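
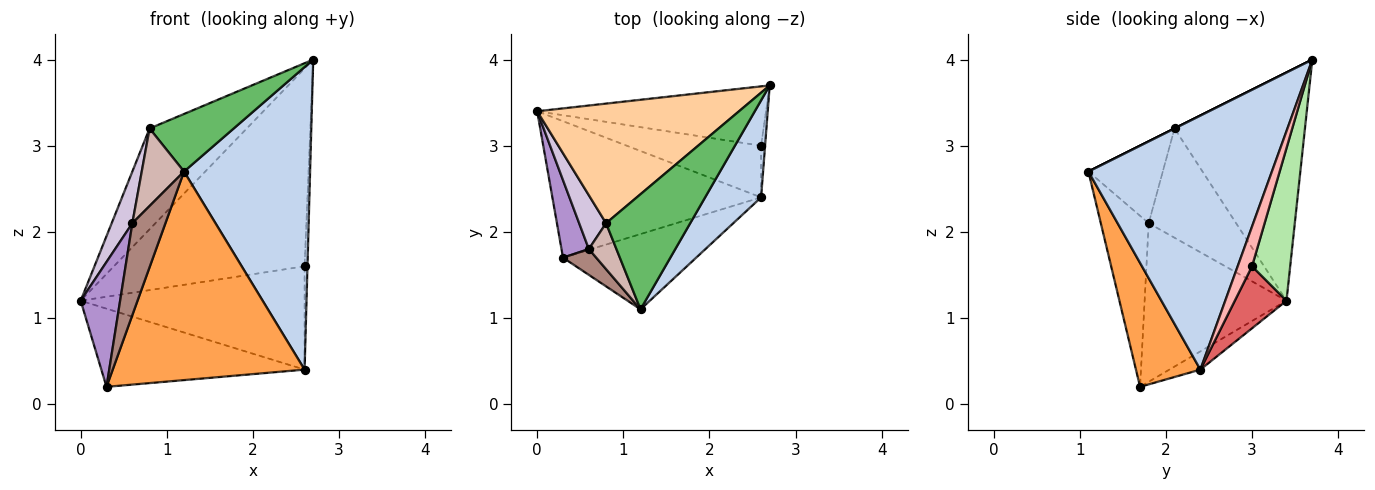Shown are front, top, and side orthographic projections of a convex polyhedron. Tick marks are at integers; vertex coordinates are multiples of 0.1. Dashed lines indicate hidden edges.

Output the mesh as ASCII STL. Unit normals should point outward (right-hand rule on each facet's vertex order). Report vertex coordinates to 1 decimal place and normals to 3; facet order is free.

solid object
 facet normal -0.076 0.496 -0.865
  outer loop
   vertex 2.6 2.4 0.4
   vertex 0.3 1.7 0.2
   vertex 0.0 3.4 1.2
  endloop
 endfacet
 facet normal 0.811 -0.557 0.179
  outer loop
   vertex 2.6 2.4 0.4
   vertex 2.7 3.7 4.0
   vertex 1.2 1.1 2.7
  endloop
 endfacet
 facet normal 0.301 -0.897 -0.324
  outer loop
   vertex 2.6 2.4 0.4
   vertex 1.2 1.1 2.7
   vertex 0.3 1.7 0.2
  endloop
 endfacet
 facet normal -0.654 0.487 0.578
  outer loop
   vertex 0.8 2.1 3.2
   vertex 2.7 3.7 4.0
   vertex 0.0 3.4 1.2
  endloop
 endfacet
 facet normal 0.000 -0.447 0.894
  outer loop
   vertex 0.8 2.1 3.2
   vertex 1.2 1.1 2.7
   vertex 2.7 3.7 4.0
  endloop
 endfacet
 facet normal 0.188 0.941 -0.282
  outer loop
   vertex 2.6 3.0 1.6
   vertex 0.0 3.4 1.2
   vertex 2.7 3.7 4.0
  endloop
 endfacet
 facet normal 0.202 0.876 -0.438
  outer loop
   vertex 2.6 3.0 1.6
   vertex 2.6 2.4 0.4
   vertex 0.0 3.4 1.2
  endloop
 endfacet
 facet normal 0.976 0.195 -0.098
  outer loop
   vertex 2.6 3.0 1.6
   vertex 2.7 3.7 4.0
   vertex 2.6 2.4 0.4
  endloop
 endfacet
 facet normal -0.950 -0.264 0.164
  outer loop
   vertex 0.6 1.8 2.1
   vertex 0.0 3.4 1.2
   vertex 0.3 1.7 0.2
  endloop
 endfacet
 facet normal -0.946 -0.224 0.233
  outer loop
   vertex 0.6 1.8 2.1
   vertex 0.8 2.1 3.2
   vertex 0.0 3.4 1.2
  endloop
 endfacet
 facet normal -0.813 -0.561 0.158
  outer loop
   vertex 0.6 1.8 2.1
   vertex 0.3 1.7 0.2
   vertex 1.2 1.1 2.7
  endloop
 endfacet
 facet normal -0.834 -0.474 0.281
  outer loop
   vertex 0.6 1.8 2.1
   vertex 1.2 1.1 2.7
   vertex 0.8 2.1 3.2
  endloop
 endfacet
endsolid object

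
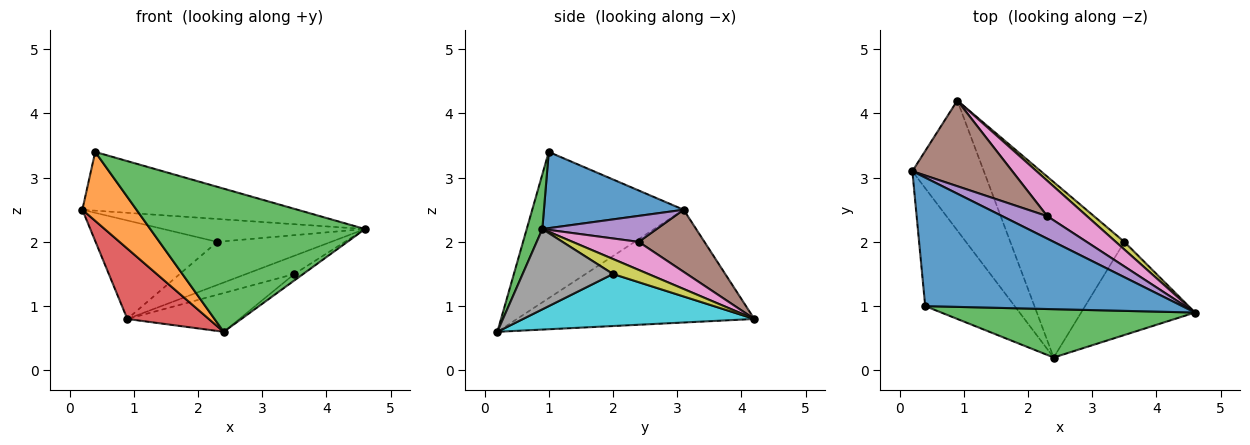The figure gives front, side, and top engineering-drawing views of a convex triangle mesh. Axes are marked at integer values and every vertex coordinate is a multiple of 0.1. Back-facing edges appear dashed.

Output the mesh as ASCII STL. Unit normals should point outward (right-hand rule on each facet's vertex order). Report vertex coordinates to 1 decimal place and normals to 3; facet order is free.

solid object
 facet normal 0.260 0.401 0.878
  outer loop
   vertex 0.4 1.0 3.4
   vertex 4.6 0.9 2.2
   vertex 0.2 3.1 2.5
  endloop
 endfacet
 facet normal -0.816 -0.292 -0.499
  outer loop
   vertex 2.4 0.2 0.6
   vertex 0.4 1.0 3.4
   vertex 0.2 3.1 2.5
  endloop
 endfacet
 facet normal 0.069 -0.945 0.319
  outer loop
   vertex 2.4 0.2 0.6
   vertex 4.6 0.9 2.2
   vertex 0.4 1.0 3.4
  endloop
 endfacet
 facet normal -0.811 -0.278 -0.514
  outer loop
   vertex 0.9 4.2 0.8
   vertex 2.4 0.2 0.6
   vertex 0.2 3.1 2.5
  endloop
 endfacet
 facet normal 0.375 0.662 0.649
  outer loop
   vertex 2.3 2.4 2.0
   vertex 0.2 3.1 2.5
   vertex 4.6 0.9 2.2
  endloop
 endfacet
 facet normal 0.378 0.699 0.608
  outer loop
   vertex 2.3 2.4 2.0
   vertex 0.9 4.2 0.8
   vertex 0.2 3.1 2.5
  endloop
 endfacet
 facet normal 0.409 0.705 0.580
  outer loop
   vertex 2.3 2.4 2.0
   vertex 4.6 0.9 2.2
   vertex 0.9 4.2 0.8
  endloop
 endfacet
 facet normal 0.575 0.056 -0.816
  outer loop
   vertex 3.5 2.0 1.5
   vertex 4.6 0.9 2.2
   vertex 2.4 0.2 0.6
  endloop
 endfacet
 facet normal 0.560 0.764 0.320
  outer loop
   vertex 3.5 2.0 1.5
   vertex 0.9 4.2 0.8
   vertex 4.6 0.9 2.2
  endloop
 endfacet
 facet normal 0.407 0.197 -0.892
  outer loop
   vertex 3.5 2.0 1.5
   vertex 2.4 0.2 0.6
   vertex 0.9 4.2 0.8
  endloop
 endfacet
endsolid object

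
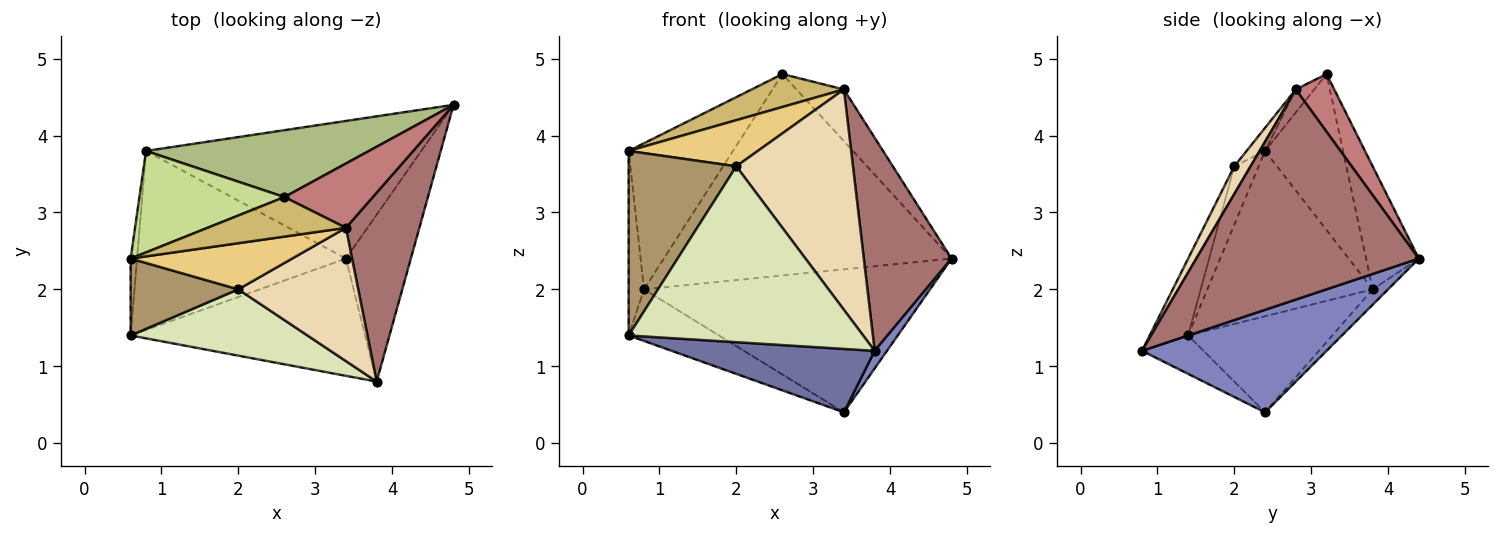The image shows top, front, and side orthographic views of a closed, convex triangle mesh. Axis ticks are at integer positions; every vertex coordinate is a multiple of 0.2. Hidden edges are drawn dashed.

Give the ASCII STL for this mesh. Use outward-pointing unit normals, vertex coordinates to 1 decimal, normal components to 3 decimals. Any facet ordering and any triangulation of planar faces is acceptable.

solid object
 facet normal -0.143 -0.471 -0.871
  outer loop
   vertex 3.4 2.4 0.4
   vertex 3.8 0.8 1.2
   vertex 0.6 1.4 1.4
  endloop
 endfacet
 facet normal 0.843 -0.056 -0.534
  outer loop
   vertex 3.4 2.4 0.4
   vertex 4.8 4.4 2.4
   vertex 3.8 0.8 1.2
  endloop
 endfacet
 facet normal -0.404 0.253 -0.879
  outer loop
   vertex 0.8 3.8 2.0
   vertex 3.4 2.4 0.4
   vertex 0.6 1.4 1.4
  endloop
 endfacet
 facet normal -0.039 0.720 -0.693
  outer loop
   vertex 0.8 3.8 2.0
   vertex 4.8 4.4 2.4
   vertex 3.4 2.4 0.4
  endloop
 endfacet
 facet normal -0.995 0.093 -0.039
  outer loop
   vertex 0.8 3.8 2.0
   vertex 0.6 1.4 1.4
   vertex 0.6 2.4 3.8
  endloop
 endfacet
 facet normal -0.171 0.935 0.310
  outer loop
   vertex 0.8 3.8 2.0
   vertex 2.6 3.2 4.8
   vertex 4.8 4.4 2.4
  endloop
 endfacet
 facet normal -0.523 0.700 0.486
  outer loop
   vertex 0.8 3.8 2.0
   vertex 0.6 2.4 3.8
   vertex 2.6 3.2 4.8
  endloop
 endfacet
 facet normal -0.152 -0.925 0.349
  outer loop
   vertex 2.0 2.0 3.6
   vertex 0.6 1.4 1.4
   vertex 3.8 0.8 1.2
  endloop
 endfacet
 facet normal -0.204 -0.904 0.376
  outer loop
   vertex 2.0 2.0 3.6
   vertex 0.6 2.4 3.8
   vertex 0.6 1.4 1.4
  endloop
 endfacet
 facet normal -0.127 -0.635 0.762
  outer loop
   vertex 3.4 2.8 4.6
   vertex 2.6 3.2 4.8
   vertex 0.6 2.4 3.8
  endloop
 endfacet
 facet normal -0.101 -0.704 0.704
  outer loop
   vertex 3.4 2.8 4.6
   vertex 0.6 2.4 3.8
   vertex 2.0 2.0 3.6
  endloop
 endfacet
 facet normal 0.119 -0.850 0.514
  outer loop
   vertex 3.4 2.8 4.6
   vertex 2.0 2.0 3.6
   vertex 3.8 0.8 1.2
  endloop
 endfacet
 facet normal 0.885 -0.349 0.309
  outer loop
   vertex 3.4 2.8 4.6
   vertex 3.8 0.8 1.2
   vertex 4.8 4.4 2.4
  endloop
 endfacet
 facet normal 0.453 0.559 0.695
  outer loop
   vertex 3.4 2.8 4.6
   vertex 4.8 4.4 2.4
   vertex 2.6 3.2 4.8
  endloop
 endfacet
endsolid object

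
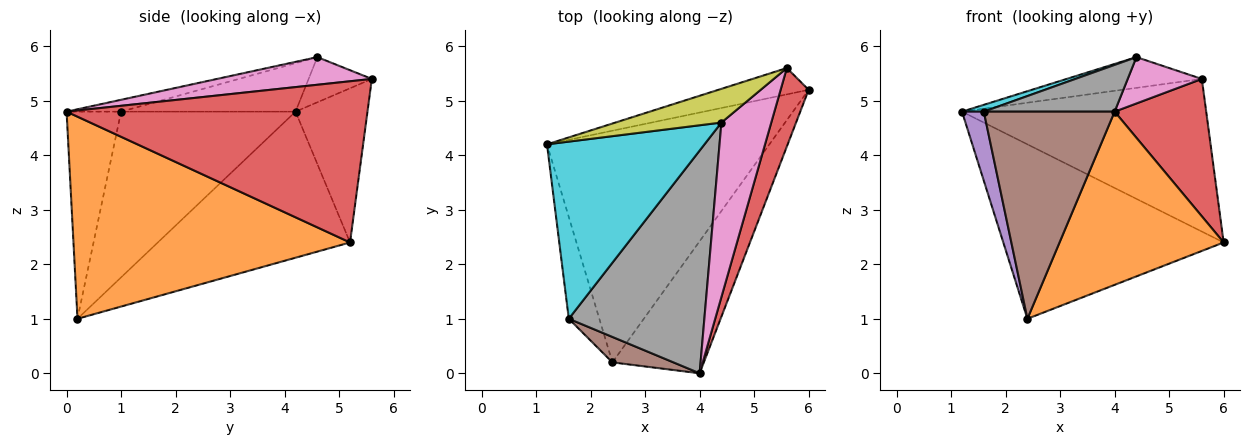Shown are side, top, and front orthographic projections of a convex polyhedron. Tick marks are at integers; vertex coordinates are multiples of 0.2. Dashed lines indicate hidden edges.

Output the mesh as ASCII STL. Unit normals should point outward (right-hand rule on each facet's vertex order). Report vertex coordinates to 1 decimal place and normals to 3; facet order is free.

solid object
 facet normal -0.465 0.533 -0.707
  outer loop
   vertex 2.4 0.2 1.0
   vertex 1.2 4.2 4.8
   vertex 6.0 5.2 2.4
  endloop
 endfacet
 facet normal 0.802 -0.476 -0.363
  outer loop
   vertex 2.4 0.2 1.0
   vertex 6.0 5.2 2.4
   vertex 4.0 0.0 4.8
  endloop
 endfacet
 facet normal -0.279 0.946 -0.163
  outer loop
   vertex 5.6 5.6 5.4
   vertex 6.0 5.2 2.4
   vertex 1.2 4.2 4.8
  endloop
 endfacet
 facet normal 0.944 -0.287 0.164
  outer loop
   vertex 5.6 5.6 5.4
   vertex 4.0 0.0 4.8
   vertex 6.0 5.2 2.4
  endloop
 endfacet
 facet normal -0.976 -0.122 -0.180
  outer loop
   vertex 1.6 1.0 4.8
   vertex 1.2 4.2 4.8
   vertex 2.4 0.2 1.0
  endloop
 endfacet
 facet normal -0.382 -0.917 0.113
  outer loop
   vertex 1.6 1.0 4.8
   vertex 2.4 0.2 1.0
   vertex 4.0 0.0 4.8
  endloop
 endfacet
 facet normal 0.472 -0.226 0.852
  outer loop
   vertex 4.4 4.6 5.8
   vertex 4.0 0.0 4.8
   vertex 5.6 5.6 5.4
  endloop
 endfacet
 facet normal -0.085 -0.205 0.975
  outer loop
   vertex 4.4 4.6 5.8
   vertex 1.6 1.0 4.8
   vertex 4.0 0.0 4.8
  endloop
 endfacet
 facet normal -0.301 0.643 0.705
  outer loop
   vertex 4.4 4.6 5.8
   vertex 5.6 5.6 5.4
   vertex 1.2 4.2 4.8
  endloop
 endfacet
 facet normal -0.294 -0.037 0.955
  outer loop
   vertex 4.4 4.6 5.8
   vertex 1.2 4.2 4.8
   vertex 1.6 1.0 4.8
  endloop
 endfacet
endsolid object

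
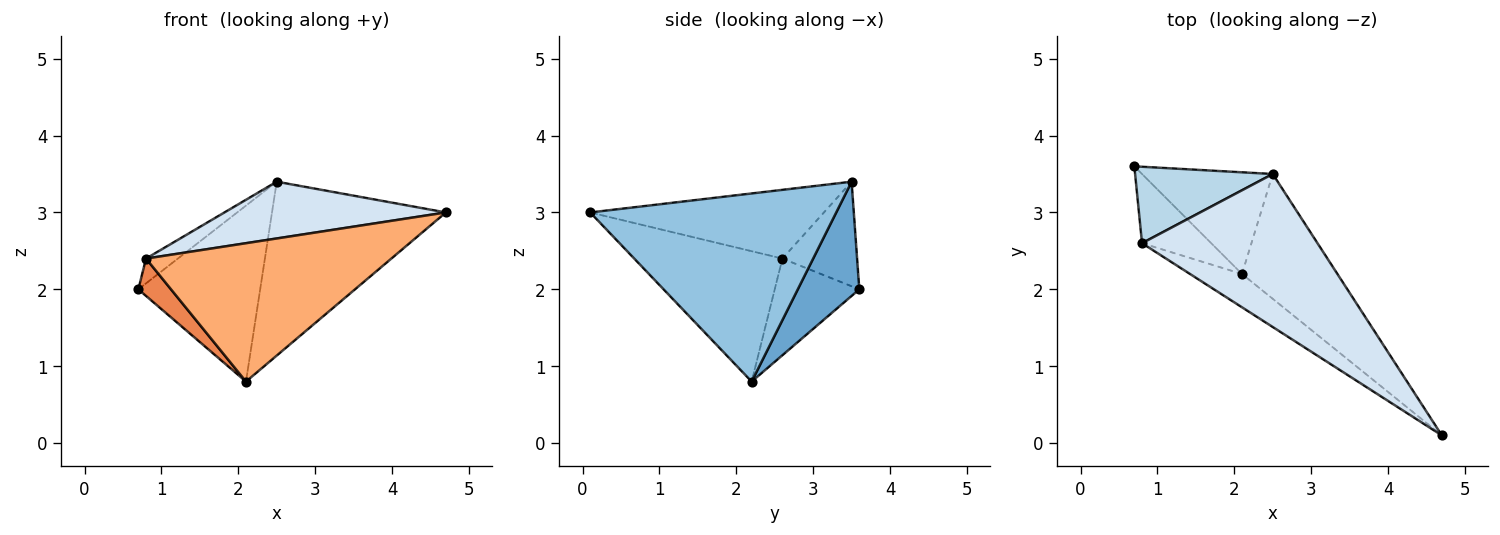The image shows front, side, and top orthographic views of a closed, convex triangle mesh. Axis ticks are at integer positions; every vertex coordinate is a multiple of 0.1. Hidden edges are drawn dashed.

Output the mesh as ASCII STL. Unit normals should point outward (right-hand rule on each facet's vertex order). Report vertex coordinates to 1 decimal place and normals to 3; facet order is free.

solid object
 facet normal 0.401 0.793 -0.458
  outer loop
   vertex 2.1 2.2 0.8
   vertex 0.7 3.6 2.0
   vertex 2.5 3.5 3.4
  endloop
 endfacet
 facet normal 0.754 0.533 -0.383
  outer loop
   vertex 2.1 2.2 0.8
   vertex 2.5 3.5 3.4
   vertex 4.7 0.1 3.0
  endloop
 endfacet
 facet normal -0.586 0.250 0.771
  outer loop
   vertex 0.8 2.6 2.4
   vertex 2.5 3.5 3.4
   vertex 0.7 3.6 2.0
  endloop
 endfacet
 facet normal -0.345 -0.327 0.880
  outer loop
   vertex 0.8 2.6 2.4
   vertex 4.7 0.1 3.0
   vertex 2.5 3.5 3.4
  endloop
 endfacet
 facet normal -0.776 -0.300 -0.555
  outer loop
   vertex 0.8 2.6 2.4
   vertex 0.7 3.6 2.0
   vertex 2.1 2.2 0.8
  endloop
 endfacet
 facet normal -0.506 -0.838 -0.202
  outer loop
   vertex 0.8 2.6 2.4
   vertex 2.1 2.2 0.8
   vertex 4.7 0.1 3.0
  endloop
 endfacet
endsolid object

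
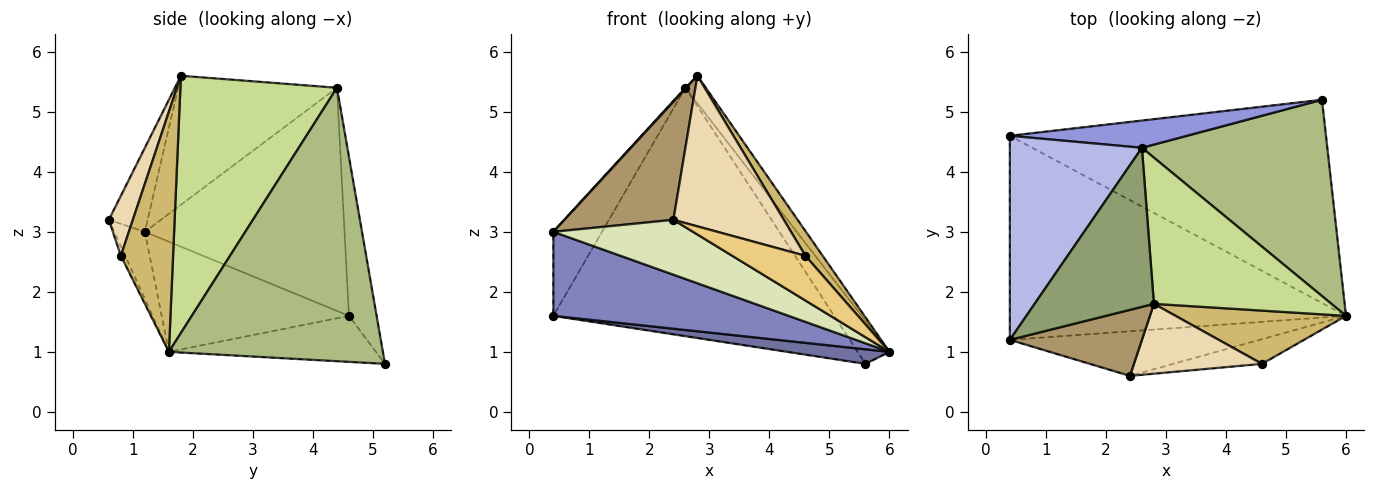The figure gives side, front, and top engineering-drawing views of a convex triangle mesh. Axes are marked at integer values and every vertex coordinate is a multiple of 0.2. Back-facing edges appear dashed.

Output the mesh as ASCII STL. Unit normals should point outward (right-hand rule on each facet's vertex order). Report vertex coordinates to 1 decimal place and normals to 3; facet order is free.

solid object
 facet normal -0.144 -0.071 -0.987
  outer loop
   vertex 5.6 5.2 0.8
   vertex 6.0 1.6 1.0
   vertex 0.4 4.6 1.6
  endloop
 endfacet
 facet normal -0.290 -0.364 -0.885
  outer loop
   vertex 0.4 1.2 3.0
   vertex 0.4 4.6 1.6
   vertex 6.0 1.6 1.0
  endloop
 endfacet
 facet normal -0.097 0.989 0.108
  outer loop
   vertex 2.6 4.4 5.4
   vertex 5.6 5.2 0.8
   vertex 0.4 4.6 1.6
  endloop
 endfacet
 facet normal -0.842 0.205 0.498
  outer loop
   vertex 2.6 4.4 5.4
   vertex 0.4 4.6 1.6
   vertex 0.4 1.2 3.0
  endloop
 endfacet
 facet normal -0.734 -0.004 0.679
  outer loop
   vertex 2.6 4.4 5.4
   vertex 0.4 1.2 3.0
   vertex 2.8 1.8 5.6
  endloop
 endfacet
 facet normal 0.821 0.122 0.557
  outer loop
   vertex 2.6 4.4 5.4
   vertex 6.0 1.6 1.0
   vertex 5.6 5.2 0.8
  endloop
 endfacet
 facet normal 0.818 0.106 0.565
  outer loop
   vertex 2.6 4.4 5.4
   vertex 2.8 1.8 5.6
   vertex 6.0 1.6 1.0
  endloop
 endfacet
 facet normal -0.167 -0.765 -0.622
  outer loop
   vertex 2.4 0.6 3.2
   vertex 0.4 1.2 3.0
   vertex 6.0 1.6 1.0
  endloop
 endfacet
 facet normal -0.297 -0.833 0.466
  outer loop
   vertex 2.4 0.6 3.2
   vertex 2.8 1.8 5.6
   vertex 0.4 1.2 3.0
  endloop
 endfacet
 facet normal 0.787 -0.260 0.559
  outer loop
   vertex 4.6 0.8 2.6
   vertex 6.0 1.6 1.0
   vertex 2.8 1.8 5.6
  endloop
 endfacet
 facet normal -0.052 -0.874 -0.483
  outer loop
   vertex 4.6 0.8 2.6
   vertex 2.4 0.6 3.2
   vertex 6.0 1.6 1.0
  endloop
 endfacet
 facet normal 0.193 -0.890 0.413
  outer loop
   vertex 4.6 0.8 2.6
   vertex 2.8 1.8 5.6
   vertex 2.4 0.6 3.2
  endloop
 endfacet
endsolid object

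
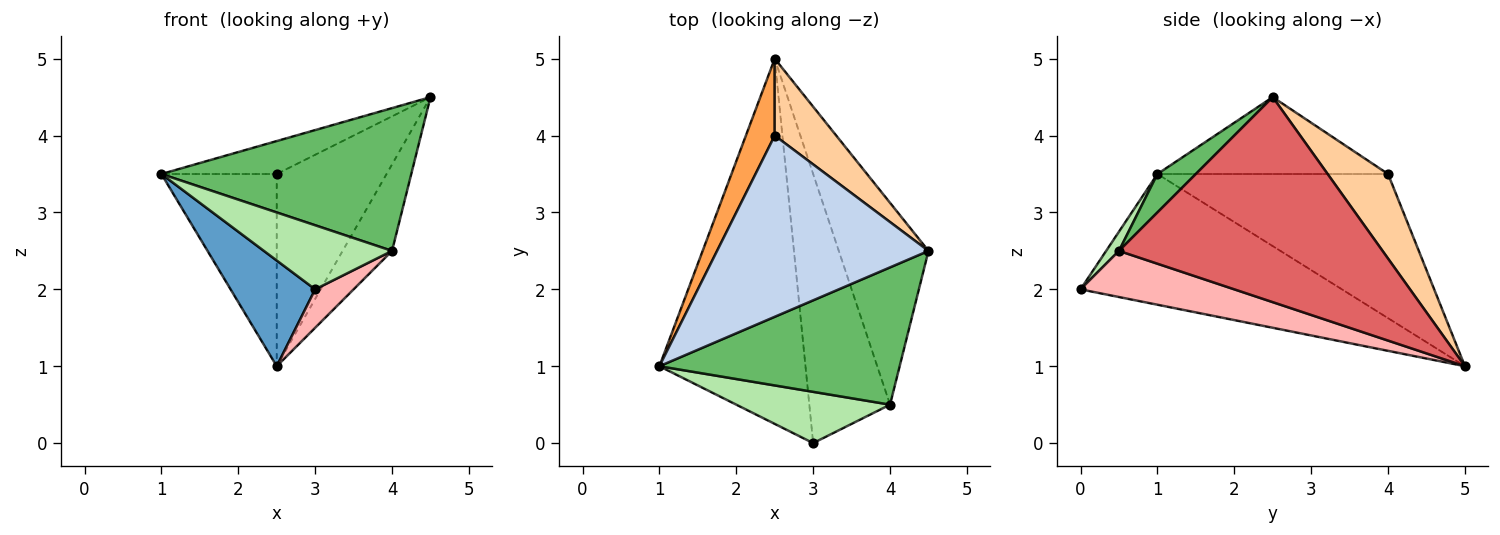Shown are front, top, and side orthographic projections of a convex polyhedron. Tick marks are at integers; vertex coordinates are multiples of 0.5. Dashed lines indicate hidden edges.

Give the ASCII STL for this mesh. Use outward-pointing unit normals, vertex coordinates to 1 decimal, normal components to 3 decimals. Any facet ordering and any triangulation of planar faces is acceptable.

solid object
 facet normal -0.652 -0.211 -0.728
  outer loop
   vertex 3.0 0.0 2.0
   vertex 1.0 1.0 3.5
   vertex 2.5 5.0 1.0
  endloop
 endfacet
 facet normal -0.337 0.168 0.926
  outer loop
   vertex 2.5 4.0 3.5
   vertex 1.0 1.0 3.5
   vertex 4.5 2.5 4.5
  endloop
 endfacet
 facet normal -0.880 0.440 0.176
  outer loop
   vertex 2.5 4.0 3.5
   vertex 2.5 5.0 1.0
   vertex 1.0 1.0 3.5
  endloop
 endfacet
 facet normal 0.455 0.827 0.331
  outer loop
   vertex 2.5 4.0 3.5
   vertex 4.5 2.5 4.5
   vertex 2.5 5.0 1.0
  endloop
 endfacet
 facet normal 0.110 -0.716 0.689
  outer loop
   vertex 4.0 0.5 2.5
   vertex 4.5 2.5 4.5
   vertex 1.0 1.0 3.5
  endloop
 endfacet
 facet normal 0.078 -0.778 0.623
  outer loop
   vertex 4.0 0.5 2.5
   vertex 1.0 1.0 3.5
   vertex 3.0 0.0 2.0
  endloop
 endfacet
 facet normal 0.903 0.169 -0.395
  outer loop
   vertex 4.0 0.5 2.5
   vertex 2.5 5.0 1.0
   vertex 4.5 2.5 4.5
  endloop
 endfacet
 facet normal 0.492 -0.123 -0.862
  outer loop
   vertex 4.0 0.5 2.5
   vertex 3.0 0.0 2.0
   vertex 2.5 5.0 1.0
  endloop
 endfacet
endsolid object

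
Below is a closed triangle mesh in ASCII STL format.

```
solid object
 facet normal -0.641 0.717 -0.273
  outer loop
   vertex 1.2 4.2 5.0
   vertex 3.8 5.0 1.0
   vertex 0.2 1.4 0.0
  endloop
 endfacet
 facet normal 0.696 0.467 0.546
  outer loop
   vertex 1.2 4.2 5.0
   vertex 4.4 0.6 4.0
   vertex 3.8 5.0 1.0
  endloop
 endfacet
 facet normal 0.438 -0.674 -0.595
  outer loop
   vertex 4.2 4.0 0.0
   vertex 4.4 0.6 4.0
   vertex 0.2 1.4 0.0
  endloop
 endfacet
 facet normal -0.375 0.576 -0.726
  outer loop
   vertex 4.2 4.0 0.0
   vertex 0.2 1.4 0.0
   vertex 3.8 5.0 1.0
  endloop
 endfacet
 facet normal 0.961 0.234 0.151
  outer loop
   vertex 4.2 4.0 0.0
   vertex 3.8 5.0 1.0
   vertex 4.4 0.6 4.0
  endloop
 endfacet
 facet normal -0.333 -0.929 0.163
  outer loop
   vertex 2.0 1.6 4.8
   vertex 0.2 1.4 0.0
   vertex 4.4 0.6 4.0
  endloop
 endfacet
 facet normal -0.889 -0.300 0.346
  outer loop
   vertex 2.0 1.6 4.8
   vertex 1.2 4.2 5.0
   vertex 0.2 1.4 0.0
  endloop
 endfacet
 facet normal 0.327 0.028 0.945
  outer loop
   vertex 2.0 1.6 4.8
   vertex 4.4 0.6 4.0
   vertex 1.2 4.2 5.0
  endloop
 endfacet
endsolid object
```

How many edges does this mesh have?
12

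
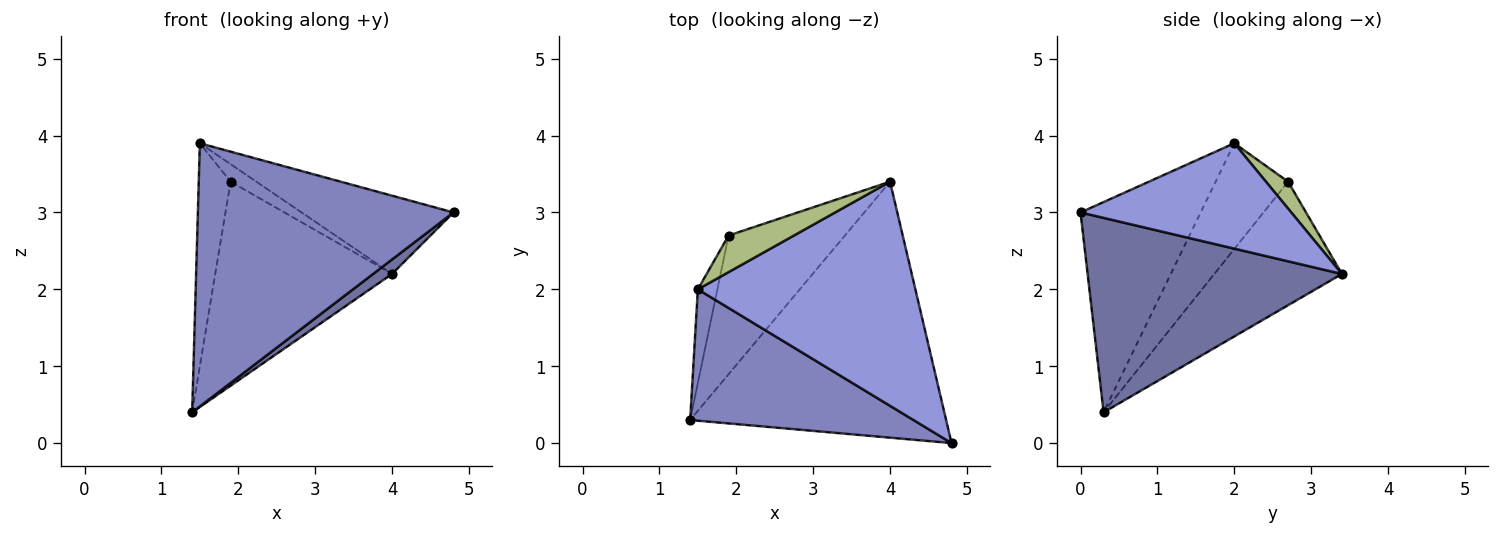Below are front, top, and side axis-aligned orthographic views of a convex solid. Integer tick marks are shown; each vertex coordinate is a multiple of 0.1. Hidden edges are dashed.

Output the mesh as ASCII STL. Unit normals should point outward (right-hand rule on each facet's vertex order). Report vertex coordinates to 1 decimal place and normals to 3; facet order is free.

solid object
 facet normal 0.604 -0.045 -0.795
  outer loop
   vertex 4.0 3.4 2.2
   vertex 4.8 0.0 3.0
   vertex 1.4 0.3 0.4
  endloop
 endfacet
 facet normal -0.388 -0.825 0.412
  outer loop
   vertex 1.5 2.0 3.9
   vertex 1.4 0.3 0.4
   vertex 4.8 0.0 3.0
  endloop
 endfacet
 facet normal 0.416 0.300 0.859
  outer loop
   vertex 1.5 2.0 3.9
   vertex 4.8 0.0 3.0
   vertex 4.0 3.4 2.2
  endloop
 endfacet
 facet normal -0.513 0.710 -0.483
  outer loop
   vertex 1.9 2.7 3.4
   vertex 4.0 3.4 2.2
   vertex 1.4 0.3 0.4
  endloop
 endfacet
 facet normal -0.903 0.397 -0.167
  outer loop
   vertex 1.9 2.7 3.4
   vertex 1.4 0.3 0.4
   vertex 1.5 2.0 3.9
  endloop
 endfacet
 facet normal 0.348 0.405 0.845
  outer loop
   vertex 1.9 2.7 3.4
   vertex 1.5 2.0 3.9
   vertex 4.0 3.4 2.2
  endloop
 endfacet
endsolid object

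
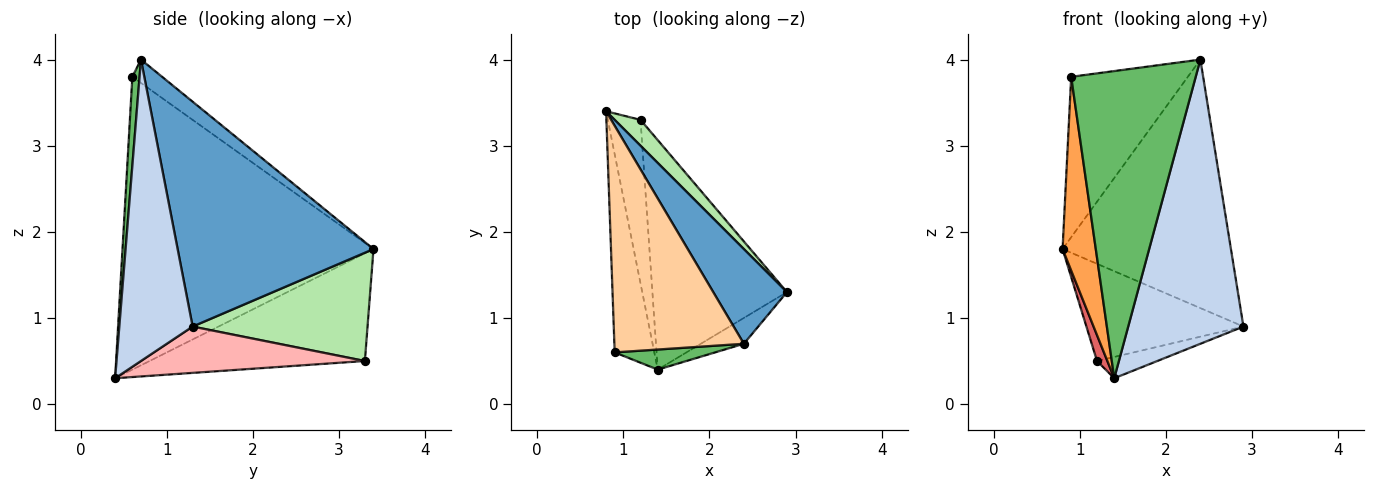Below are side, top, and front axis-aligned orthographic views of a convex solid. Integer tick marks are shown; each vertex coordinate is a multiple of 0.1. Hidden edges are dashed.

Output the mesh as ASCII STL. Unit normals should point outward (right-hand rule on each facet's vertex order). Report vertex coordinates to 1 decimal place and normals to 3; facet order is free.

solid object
 facet normal 0.736 0.633 0.241
  outer loop
   vertex 2.4 0.7 4.0
   vertex 2.9 1.3 0.9
   vertex 0.8 3.4 1.8
  endloop
 endfacet
 facet normal 0.535 -0.841 -0.076
  outer loop
   vertex 2.4 0.7 4.0
   vertex 1.4 0.4 0.3
   vertex 2.9 1.3 0.9
  endloop
 endfacet
 facet normal -0.983 -0.130 -0.133
  outer loop
   vertex 0.9 0.6 3.8
   vertex 0.8 3.4 1.8
   vertex 1.4 0.4 0.3
  endloop
 endfacet
 facet normal -0.146 0.572 0.807
  outer loop
   vertex 0.9 0.6 3.8
   vertex 2.4 0.7 4.0
   vertex 0.8 3.4 1.8
  endloop
 endfacet
 facet normal 0.058 -0.996 0.065
  outer loop
   vertex 0.9 0.6 3.8
   vertex 1.4 0.4 0.3
   vertex 2.4 0.7 4.0
  endloop
 endfacet
 facet normal 0.733 0.658 0.175
  outer loop
   vertex 1.2 3.3 0.5
   vertex 0.8 3.4 1.8
   vertex 2.9 1.3 0.9
  endloop
 endfacet
 facet normal -0.956 -0.046 -0.291
  outer loop
   vertex 1.2 3.3 0.5
   vertex 1.4 0.4 0.3
   vertex 0.8 3.4 1.8
  endloop
 endfacet
 facet normal 0.324 0.087 -0.942
  outer loop
   vertex 1.2 3.3 0.5
   vertex 2.9 1.3 0.9
   vertex 1.4 0.4 0.3
  endloop
 endfacet
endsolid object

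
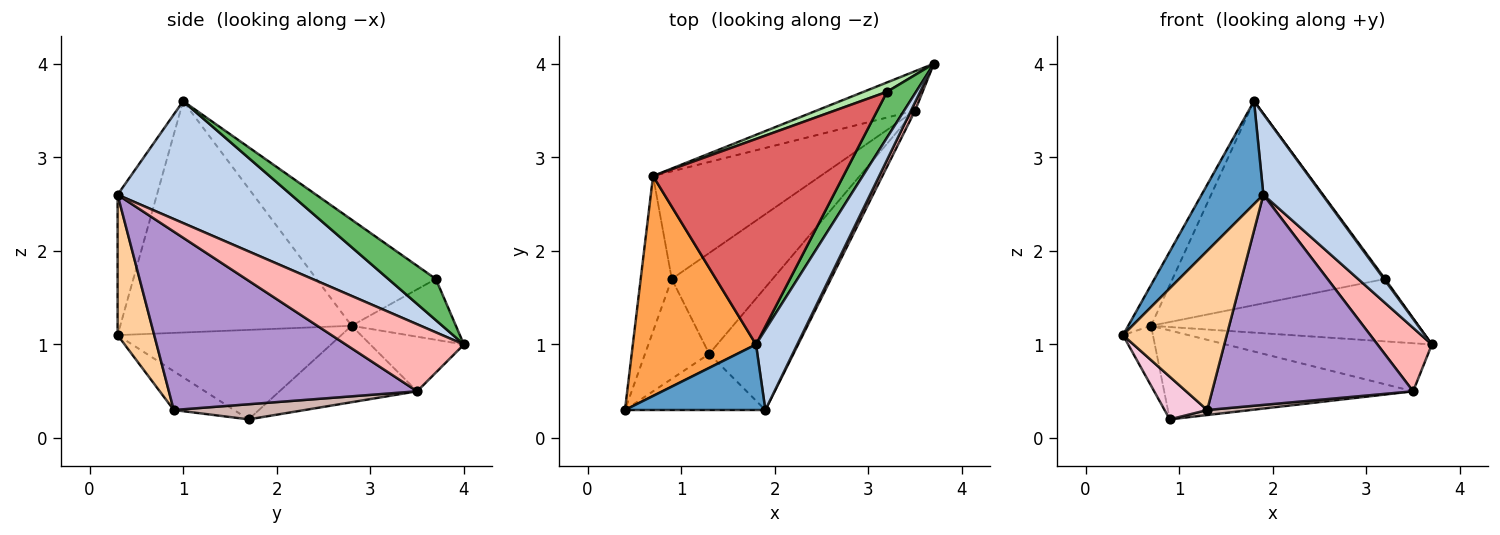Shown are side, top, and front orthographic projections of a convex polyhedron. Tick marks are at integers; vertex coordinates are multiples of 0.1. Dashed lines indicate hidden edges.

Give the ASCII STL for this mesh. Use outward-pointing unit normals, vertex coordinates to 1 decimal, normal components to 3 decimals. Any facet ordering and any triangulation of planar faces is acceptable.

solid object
 facet normal -0.473 -0.743 0.473
  outer loop
   vertex 1.8 1.0 3.6
   vertex 0.4 0.3 1.1
   vertex 1.9 0.3 2.6
  endloop
 endfacet
 facet normal 0.902 -0.307 0.305
  outer loop
   vertex 1.8 1.0 3.6
   vertex 1.9 0.3 2.6
   vertex 3.7 4.0 1.0
  endloop
 endfacet
 facet normal -0.879 0.087 0.468
  outer loop
   vertex 0.7 2.8 1.2
   vertex 0.4 0.3 1.1
   vertex 1.8 1.0 3.6
  endloop
 endfacet
 facet normal 0.316 -0.895 -0.316
  outer loop
   vertex 1.3 0.9 0.3
   vertex 1.9 0.3 2.6
   vertex 0.4 0.3 1.1
  endloop
 endfacet
 facet normal 0.817 -0.019 0.576
  outer loop
   vertex 3.2 3.7 1.7
   vertex 1.8 1.0 3.6
   vertex 3.7 4.0 1.0
  endloop
 endfacet
 facet normal -0.360 0.923 0.138
  outer loop
   vertex 3.2 3.7 1.7
   vertex 3.7 4.0 1.0
   vertex 0.7 2.8 1.2
  endloop
 endfacet
 facet normal -0.368 0.655 0.660
  outer loop
   vertex 3.2 3.7 1.7
   vertex 0.7 2.8 1.2
   vertex 1.8 1.0 3.6
  endloop
 endfacet
 facet normal 0.907 -0.418 0.055
  outer loop
   vertex 3.5 3.5 0.5
   vertex 3.7 4.0 1.0
   vertex 1.9 0.3 2.6
  endloop
 endfacet
 facet normal 0.730 -0.591 -0.344
  outer loop
   vertex 3.5 3.5 0.5
   vertex 1.9 0.3 2.6
   vertex 1.3 0.9 0.3
  endloop
 endfacet
 facet normal -0.332 0.730 -0.597
  outer loop
   vertex 3.5 3.5 0.5
   vertex 0.7 2.8 1.2
   vertex 3.7 4.0 1.0
  endloop
 endfacet
 facet normal -0.332 0.601 -0.727
  outer loop
   vertex 0.9 1.7 0.2
   vertex 0.7 2.8 1.2
   vertex 3.5 3.5 0.5
  endloop
 endfacet
 facet normal 0.148 -0.049 -0.988
  outer loop
   vertex 0.9 1.7 0.2
   vertex 3.5 3.5 0.5
   vertex 1.3 0.9 0.3
  endloop
 endfacet
 facet normal -0.937 0.125 -0.325
  outer loop
   vertex 0.9 1.7 0.2
   vertex 0.4 0.3 1.1
   vertex 0.7 2.8 1.2
  endloop
 endfacet
 facet normal -0.486 -0.343 -0.804
  outer loop
   vertex 0.9 1.7 0.2
   vertex 1.3 0.9 0.3
   vertex 0.4 0.3 1.1
  endloop
 endfacet
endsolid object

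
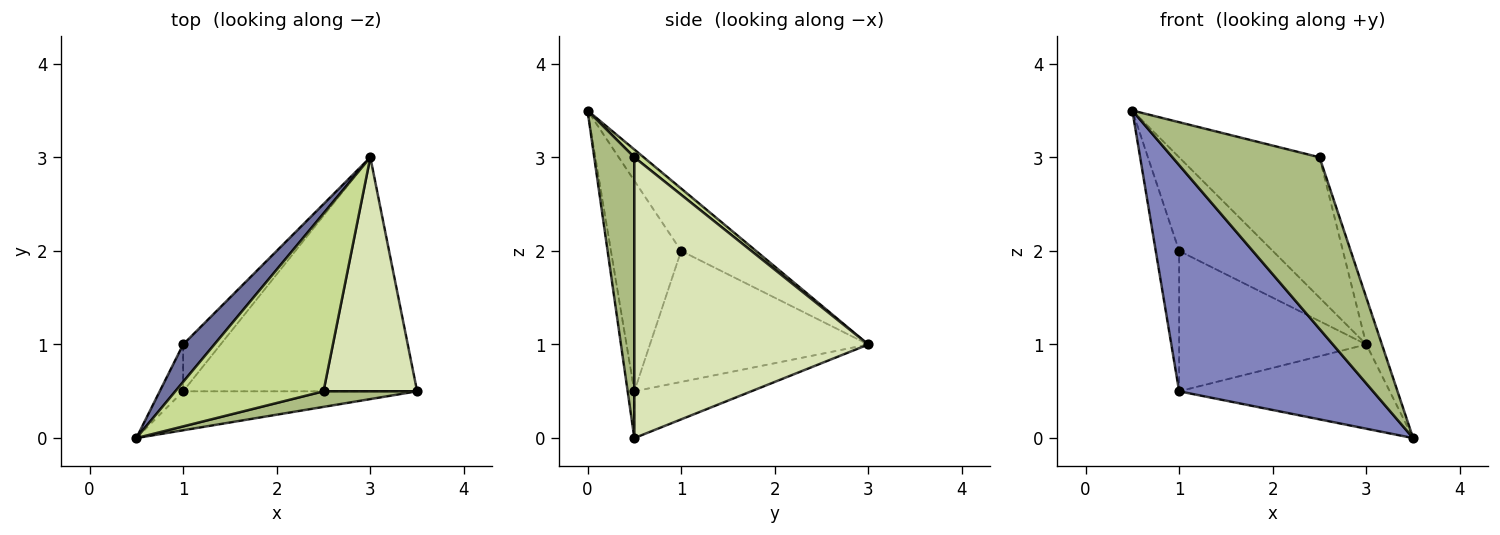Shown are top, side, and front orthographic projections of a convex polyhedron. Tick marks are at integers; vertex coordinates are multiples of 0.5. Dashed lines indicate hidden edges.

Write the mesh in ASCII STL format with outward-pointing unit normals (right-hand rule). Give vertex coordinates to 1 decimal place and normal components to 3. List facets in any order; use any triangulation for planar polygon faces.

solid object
 facet normal -0.596 0.745 0.298
  outer loop
   vertex 1.0 1.0 2.0
   vertex 0.5 0.0 3.5
   vertex 3.0 3.0 1.0
  endloop
 endfacet
 facet normal -0.034 -0.985 -0.170
  outer loop
   vertex 1.0 0.5 0.5
   vertex 3.5 0.5 0.0
   vertex 0.5 0.0 3.5
  endloop
 endfacet
 facet normal -0.943 0.314 -0.105
  outer loop
   vertex 1.0 0.5 0.5
   vertex 0.5 0.0 3.5
   vertex 1.0 1.0 2.0
  endloop
 endfacet
 facet normal -0.185 0.333 -0.925
  outer loop
   vertex 1.0 0.5 0.5
   vertex 3.0 3.0 1.0
   vertex 3.5 0.5 0.0
  endloop
 endfacet
 facet normal -0.742 0.636 -0.212
  outer loop
   vertex 1.0 0.5 0.5
   vertex 1.0 1.0 2.0
   vertex 3.0 3.0 1.0
  endloop
 endfacet
 facet normal 0.262 -0.961 0.087
  outer loop
   vertex 2.5 0.5 3.0
   vertex 0.5 0.0 3.5
   vertex 3.5 0.5 0.0
  endloop
 endfacet
 facet normal 0.041 0.619 0.784
  outer loop
   vertex 2.5 0.5 3.0
   vertex 3.0 3.0 1.0
   vertex 0.5 0.0 3.5
  endloop
 endfacet
 facet normal 0.947 0.063 0.316
  outer loop
   vertex 2.5 0.5 3.0
   vertex 3.5 0.5 0.0
   vertex 3.0 3.0 1.0
  endloop
 endfacet
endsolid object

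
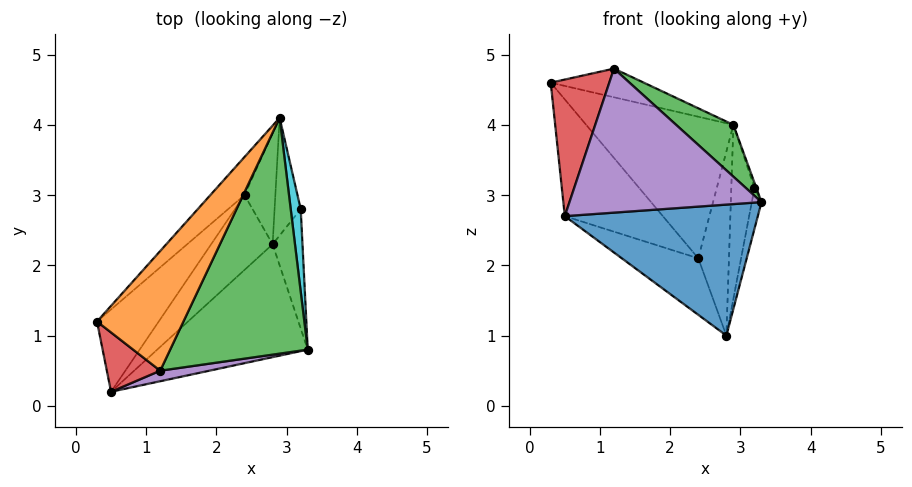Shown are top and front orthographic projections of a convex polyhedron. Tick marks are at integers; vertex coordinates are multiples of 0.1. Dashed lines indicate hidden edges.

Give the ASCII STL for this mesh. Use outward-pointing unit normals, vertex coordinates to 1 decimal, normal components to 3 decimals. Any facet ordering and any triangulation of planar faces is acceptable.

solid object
 facet normal 0.205 -0.741 -0.639
  outer loop
   vertex 0.5 0.2 2.7
   vertex 2.8 2.3 1.0
   vertex 3.3 0.8 2.9
  endloop
 endfacet
 facet normal -0.035 0.233 0.972
  outer loop
   vertex 1.2 0.5 4.8
   vertex 2.9 4.1 4.0
   vertex 0.3 1.2 4.6
  endloop
 endfacet
 facet normal 0.675 -0.158 0.721
  outer loop
   vertex 1.2 0.5 4.8
   vertex 3.3 0.8 2.9
   vertex 2.9 4.1 4.0
  endloop
 endfacet
 facet normal -0.626 -0.716 0.311
  outer loop
   vertex 1.2 0.5 4.8
   vertex 0.3 1.2 4.6
   vertex 0.5 0.2 2.7
  endloop
 endfacet
 facet normal 0.204 -0.976 0.071
  outer loop
   vertex 1.2 0.5 4.8
   vertex 0.5 0.2 2.7
   vertex 3.3 0.8 2.9
  endloop
 endfacet
 facet normal -0.751 0.638 -0.172
  outer loop
   vertex 2.4 3.0 2.1
   vertex 0.3 1.2 4.6
   vertex 2.9 4.1 4.0
  endloop
 endfacet
 facet normal 0.078 0.854 -0.515
  outer loop
   vertex 2.4 3.0 2.1
   vertex 2.9 4.1 4.0
   vertex 2.8 2.3 1.0
  endloop
 endfacet
 facet normal -0.811 0.478 -0.337
  outer loop
   vertex 2.4 3.0 2.1
   vertex 0.5 0.2 2.7
   vertex 0.3 1.2 4.6
  endloop
 endfacet
 facet normal -0.752 0.397 -0.526
  outer loop
   vertex 2.4 3.0 2.1
   vertex 2.8 2.3 1.0
   vertex 0.5 0.2 2.7
  endloop
 endfacet
 facet normal 0.956 0.019 0.292
  outer loop
   vertex 3.2 2.8 3.1
   vertex 2.9 4.1 4.0
   vertex 3.3 0.8 2.9
  endloop
 endfacet
 facet normal 0.977 0.069 -0.203
  outer loop
   vertex 3.2 2.8 3.1
   vertex 3.3 0.8 2.9
   vertex 2.8 2.3 1.0
  endloop
 endfacet
 facet normal 0.886 0.385 -0.260
  outer loop
   vertex 3.2 2.8 3.1
   vertex 2.8 2.3 1.0
   vertex 2.9 4.1 4.0
  endloop
 endfacet
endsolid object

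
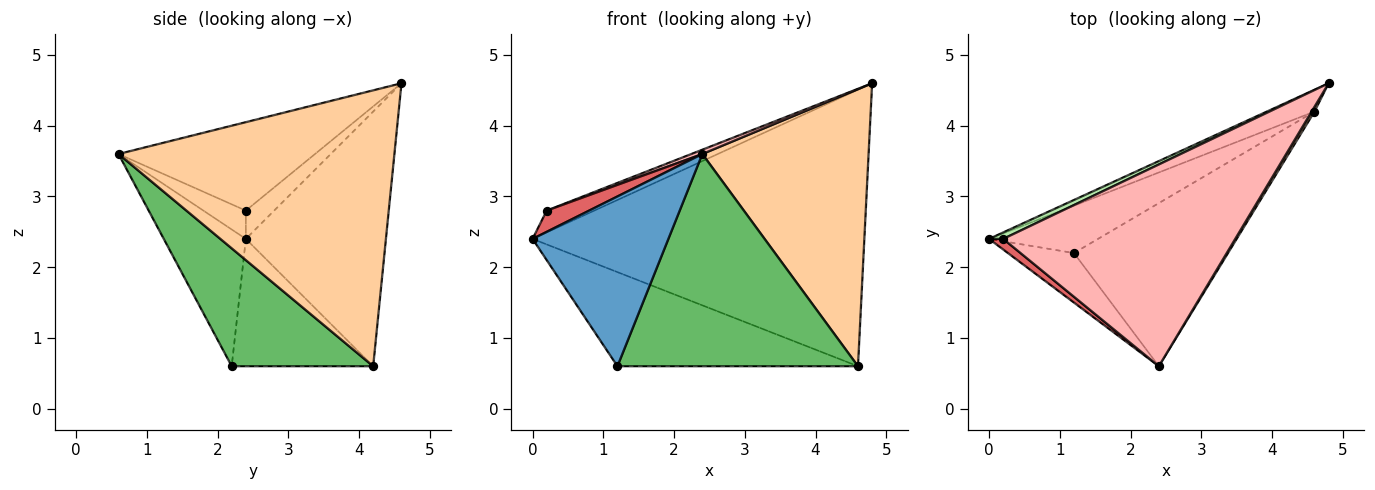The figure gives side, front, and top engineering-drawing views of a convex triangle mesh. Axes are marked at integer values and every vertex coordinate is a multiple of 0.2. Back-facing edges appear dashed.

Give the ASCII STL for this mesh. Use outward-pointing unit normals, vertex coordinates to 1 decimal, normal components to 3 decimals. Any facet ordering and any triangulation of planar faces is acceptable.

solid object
 facet normal -0.502 -0.830 -0.242
  outer loop
   vertex 1.2 2.2 0.6
   vertex 2.4 0.6 3.6
   vertex 0.0 2.4 2.4
  endloop
 endfacet
 facet normal -0.388 0.919 -0.072
  outer loop
   vertex 4.6 4.2 0.6
   vertex 0.0 2.4 2.4
   vertex 4.8 4.6 4.6
  endloop
 endfacet
 facet normal -0.465 0.791 -0.398
  outer loop
   vertex 4.6 4.2 0.6
   vertex 1.2 2.2 0.6
   vertex 0.0 2.4 2.4
  endloop
 endfacet
 facet normal 0.856 -0.516 0.009
  outer loop
   vertex 4.6 4.2 0.6
   vertex 4.8 4.6 4.6
   vertex 2.4 0.6 3.6
  endloop
 endfacet
 facet normal 0.423 -0.719 -0.552
  outer loop
   vertex 4.6 4.2 0.6
   vertex 2.4 0.6 3.6
   vertex 1.2 2.2 0.6
  endloop
 endfacet
 facet normal -0.495 0.833 0.248
  outer loop
   vertex 0.2 2.4 2.8
   vertex 4.8 4.6 4.6
   vertex 0.0 2.4 2.4
  endloop
 endfacet
 facet normal -0.667 -0.667 0.333
  outer loop
   vertex 0.2 2.4 2.8
   vertex 0.0 2.4 2.4
   vertex 2.4 0.6 3.6
  endloop
 endfacet
 facet normal -0.356 -0.020 0.934
  outer loop
   vertex 0.2 2.4 2.8
   vertex 2.4 0.6 3.6
   vertex 4.8 4.6 4.6
  endloop
 endfacet
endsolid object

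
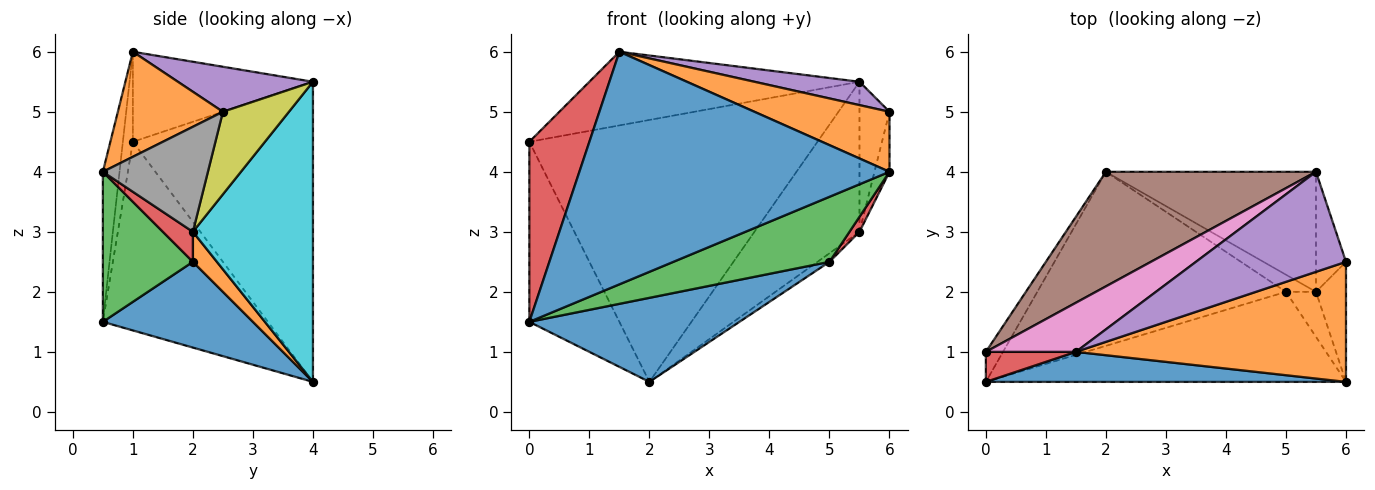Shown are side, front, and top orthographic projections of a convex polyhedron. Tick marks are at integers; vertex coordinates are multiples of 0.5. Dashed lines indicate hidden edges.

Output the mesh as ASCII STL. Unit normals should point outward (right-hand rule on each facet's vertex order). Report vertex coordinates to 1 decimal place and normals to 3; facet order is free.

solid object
 facet normal -0.053 -0.990 0.128
  outer loop
   vertex 6.0 0.5 4.0
   vertex 1.5 1.0 6.0
   vertex 0.0 0.5 1.5
  endloop
 endfacet
 facet normal 0.329 -0.422 0.845
  outer loop
   vertex 6.0 0.5 4.0
   vertex 6.0 2.5 5.0
   vertex 1.5 1.0 6.0
  endloop
 endfacet
 facet normal -0.875 0.477 -0.080
  outer loop
   vertex 0.0 1.0 4.5
   vertex 2.0 4.0 0.5
   vertex 0.0 0.5 1.5
  endloop
 endfacet
 facet normal -0.162 -0.973 0.162
  outer loop
   vertex 0.0 1.0 4.5
   vertex 0.0 0.5 1.5
   vertex 1.5 1.0 6.0
  endloop
 endfacet
 facet normal 0.280 -0.218 0.935
  outer loop
   vertex 5.5 4.0 5.5
   vertex 1.5 1.0 6.0
   vertex 6.0 2.5 5.0
  endloop
 endfacet
 facet normal -0.497 0.795 0.348
  outer loop
   vertex 5.5 4.0 5.5
   vertex 2.0 4.0 0.5
   vertex 0.0 1.0 4.5
  endloop
 endfacet
 facet normal -0.485 0.728 0.485
  outer loop
   vertex 5.5 4.0 5.5
   vertex 0.0 1.0 4.5
   vertex 1.5 1.0 6.0
  endloop
 endfacet
 facet normal 0.953 0.136 -0.272
  outer loop
   vertex 5.5 2.0 3.0
   vertex 6.0 2.5 5.0
   vertex 6.0 0.5 4.0
  endloop
 endfacet
 facet normal 0.864 0.393 -0.314
  outer loop
   vertex 5.5 2.0 3.0
   vertex 5.5 4.0 5.5
   vertex 6.0 2.5 5.0
  endloop
 endfacet
 facet normal 0.666 0.583 -0.466
  outer loop
   vertex 5.5 2.0 3.0
   vertex 2.0 4.0 0.5
   vertex 5.5 4.0 5.5
  endloop
 endfacet
 facet normal 0.297 -0.415 -0.860
  outer loop
   vertex 5.0 2.0 2.5
   vertex 0.0 0.5 1.5
   vertex 2.0 4.0 0.5
  endloop
 endfacet
 facet normal 0.667 0.333 -0.667
  outer loop
   vertex 5.0 2.0 2.5
   vertex 2.0 4.0 0.5
   vertex 5.5 2.0 3.0
  endloop
 endfacet
 facet normal 0.320 -0.555 -0.768
  outer loop
   vertex 5.0 2.0 2.5
   vertex 6.0 0.5 4.0
   vertex 0.0 0.5 1.5
  endloop
 endfacet
 facet normal 0.688 -0.229 -0.688
  outer loop
   vertex 5.0 2.0 2.5
   vertex 5.5 2.0 3.0
   vertex 6.0 0.5 4.0
  endloop
 endfacet
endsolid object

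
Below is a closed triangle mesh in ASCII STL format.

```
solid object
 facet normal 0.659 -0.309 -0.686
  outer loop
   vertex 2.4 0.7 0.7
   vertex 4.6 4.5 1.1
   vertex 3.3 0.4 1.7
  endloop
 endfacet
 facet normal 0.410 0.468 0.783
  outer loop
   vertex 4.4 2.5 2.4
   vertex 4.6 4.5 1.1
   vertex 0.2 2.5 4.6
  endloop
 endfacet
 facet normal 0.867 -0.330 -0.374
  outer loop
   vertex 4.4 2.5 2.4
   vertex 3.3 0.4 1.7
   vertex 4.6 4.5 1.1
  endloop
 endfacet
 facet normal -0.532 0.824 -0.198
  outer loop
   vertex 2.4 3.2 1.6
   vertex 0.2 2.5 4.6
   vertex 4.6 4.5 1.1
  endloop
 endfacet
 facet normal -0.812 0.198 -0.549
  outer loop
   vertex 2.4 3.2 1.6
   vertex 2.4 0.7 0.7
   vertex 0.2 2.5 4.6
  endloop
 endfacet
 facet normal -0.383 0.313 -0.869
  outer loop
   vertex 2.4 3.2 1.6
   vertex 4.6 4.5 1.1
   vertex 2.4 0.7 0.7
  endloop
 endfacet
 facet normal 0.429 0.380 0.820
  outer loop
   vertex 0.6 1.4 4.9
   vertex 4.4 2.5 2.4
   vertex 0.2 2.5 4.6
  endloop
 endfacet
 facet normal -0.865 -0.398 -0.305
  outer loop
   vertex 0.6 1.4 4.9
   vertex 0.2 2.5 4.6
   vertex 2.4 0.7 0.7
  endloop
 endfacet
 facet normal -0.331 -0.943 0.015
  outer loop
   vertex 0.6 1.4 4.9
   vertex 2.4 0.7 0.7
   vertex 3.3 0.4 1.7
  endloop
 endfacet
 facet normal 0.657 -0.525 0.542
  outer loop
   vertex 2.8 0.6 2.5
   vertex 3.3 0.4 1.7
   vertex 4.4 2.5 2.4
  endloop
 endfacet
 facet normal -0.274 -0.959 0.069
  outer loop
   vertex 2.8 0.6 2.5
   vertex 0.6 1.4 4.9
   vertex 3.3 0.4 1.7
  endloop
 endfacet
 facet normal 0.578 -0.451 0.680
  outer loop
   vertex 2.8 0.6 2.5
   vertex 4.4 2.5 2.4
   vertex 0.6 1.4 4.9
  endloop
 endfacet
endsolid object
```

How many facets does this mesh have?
12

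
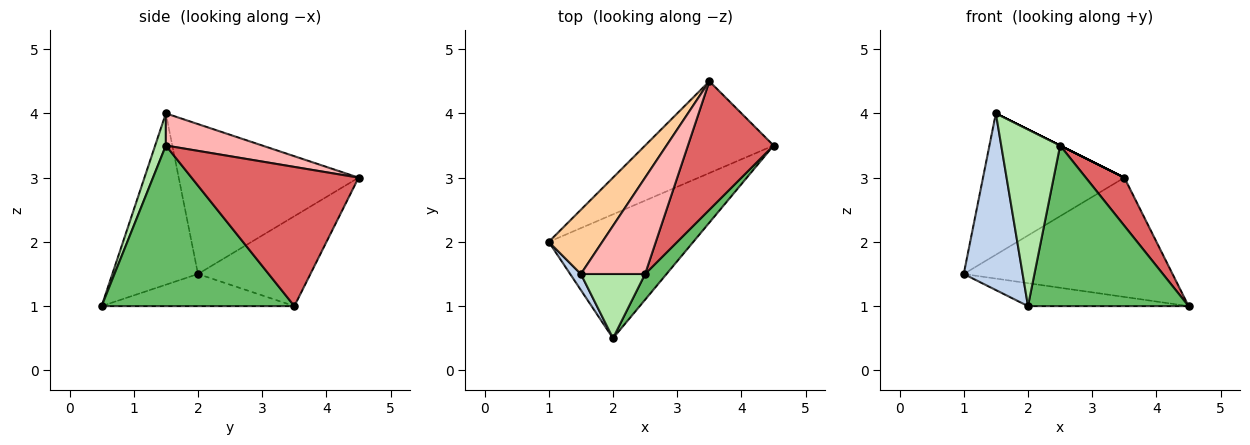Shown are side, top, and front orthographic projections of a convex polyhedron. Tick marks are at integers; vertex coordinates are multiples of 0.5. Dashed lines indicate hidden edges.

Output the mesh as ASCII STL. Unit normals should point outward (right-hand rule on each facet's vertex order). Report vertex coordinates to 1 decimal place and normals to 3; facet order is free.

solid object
 facet normal -0.213 0.178 -0.961
  outer loop
   vertex 2.0 0.5 1.0
   vertex 1.0 2.0 1.5
   vertex 4.5 3.5 1.0
  endloop
 endfacet
 facet normal -0.823 -0.566 0.051
  outer loop
   vertex 1.5 1.5 4.0
   vertex 1.0 2.0 1.5
   vertex 2.0 0.5 1.0
  endloop
 endfacet
 facet normal -0.393 0.729 -0.561
  outer loop
   vertex 3.5 4.5 3.0
   vertex 4.5 3.5 1.0
   vertex 1.0 2.0 1.5
  endloop
 endfacet
 facet normal -0.757 0.595 0.270
  outer loop
   vertex 3.5 4.5 3.0
   vertex 1.0 2.0 1.5
   vertex 1.5 1.5 4.0
  endloop
 endfacet
 facet normal 0.764 -0.637 0.102
  outer loop
   vertex 2.5 1.5 3.5
   vertex 2.0 0.5 1.0
   vertex 4.5 3.5 1.0
  endloop
 endfacet
 facet normal 0.168 -0.926 0.337
  outer loop
   vertex 2.5 1.5 3.5
   vertex 1.5 1.5 4.0
   vertex 2.0 0.5 1.0
  endloop
 endfacet
 facet normal 0.836 -0.193 0.514
  outer loop
   vertex 2.5 1.5 3.5
   vertex 4.5 3.5 1.0
   vertex 3.5 4.5 3.0
  endloop
 endfacet
 facet normal 0.447 0.000 0.894
  outer loop
   vertex 2.5 1.5 3.5
   vertex 3.5 4.5 3.0
   vertex 1.5 1.5 4.0
  endloop
 endfacet
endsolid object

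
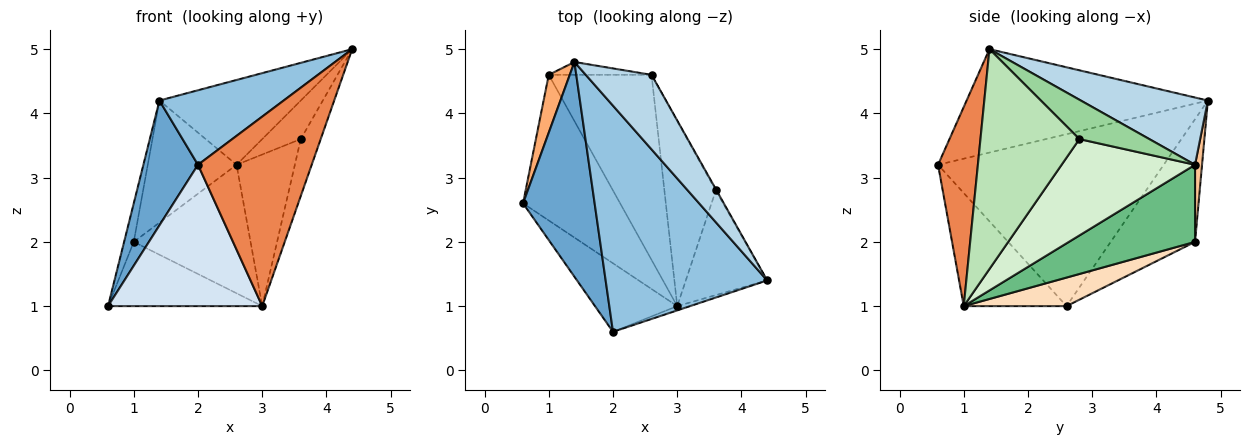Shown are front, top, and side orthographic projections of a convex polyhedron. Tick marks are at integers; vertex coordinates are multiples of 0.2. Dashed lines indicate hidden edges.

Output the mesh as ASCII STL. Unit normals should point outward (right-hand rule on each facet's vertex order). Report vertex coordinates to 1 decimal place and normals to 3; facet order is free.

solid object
 facet normal -0.901 -0.218 0.375
  outer loop
   vertex 2.0 0.6 3.2
   vertex 1.4 4.8 4.2
   vertex 0.6 2.6 1.0
  endloop
 endfacet
 facet normal -0.520 -0.267 0.812
  outer loop
   vertex 2.0 0.6 3.2
   vertex 4.4 1.4 5.0
   vertex 1.4 4.8 4.2
  endloop
 endfacet
 facet normal 0.560 0.623 0.547
  outer loop
   vertex 2.6 4.6 3.2
   vertex 1.4 4.8 4.2
   vertex 4.4 1.4 5.0
  endloop
 endfacet
 facet normal -0.514 -0.772 -0.374
  outer loop
   vertex 3.0 1.0 1.0
   vertex 2.0 0.6 3.2
   vertex 0.6 2.6 1.0
  endloop
 endfacet
 facet normal 0.331 -0.944 -0.021
  outer loop
   vertex 3.0 1.0 1.0
   vertex 4.4 1.4 5.0
   vertex 2.0 0.6 3.2
  endloop
 endfacet
 facet normal -0.979 0.112 0.168
  outer loop
   vertex 1.0 4.6 2.0
   vertex 0.6 2.6 1.0
   vertex 1.4 4.8 4.2
  endloop
 endfacet
 facet normal 0.078 0.991 -0.104
  outer loop
   vertex 1.0 4.6 2.0
   vertex 1.4 4.8 4.2
   vertex 2.6 4.6 3.2
  endloop
 endfacet
 facet normal 0.260 0.390 -0.883
  outer loop
   vertex 1.0 4.6 2.0
   vertex 3.0 1.0 1.0
   vertex 0.6 2.6 1.0
  endloop
 endfacet
 facet normal 0.524 0.486 -0.699
  outer loop
   vertex 1.0 4.6 2.0
   vertex 2.6 4.6 3.2
   vertex 3.0 1.0 1.0
  endloop
 endfacet
 facet normal 0.876 0.483 -0.018
  outer loop
   vertex 3.6 2.8 3.6
   vertex 2.6 4.6 3.2
   vertex 4.4 1.4 5.0
  endloop
 endfacet
 facet normal 0.922 0.186 -0.341
  outer loop
   vertex 3.6 2.8 3.6
   vertex 4.4 1.4 5.0
   vertex 3.0 1.0 1.0
  endloop
 endfacet
 facet normal 0.823 0.360 -0.439
  outer loop
   vertex 3.6 2.8 3.6
   vertex 3.0 1.0 1.0
   vertex 2.6 4.6 3.2
  endloop
 endfacet
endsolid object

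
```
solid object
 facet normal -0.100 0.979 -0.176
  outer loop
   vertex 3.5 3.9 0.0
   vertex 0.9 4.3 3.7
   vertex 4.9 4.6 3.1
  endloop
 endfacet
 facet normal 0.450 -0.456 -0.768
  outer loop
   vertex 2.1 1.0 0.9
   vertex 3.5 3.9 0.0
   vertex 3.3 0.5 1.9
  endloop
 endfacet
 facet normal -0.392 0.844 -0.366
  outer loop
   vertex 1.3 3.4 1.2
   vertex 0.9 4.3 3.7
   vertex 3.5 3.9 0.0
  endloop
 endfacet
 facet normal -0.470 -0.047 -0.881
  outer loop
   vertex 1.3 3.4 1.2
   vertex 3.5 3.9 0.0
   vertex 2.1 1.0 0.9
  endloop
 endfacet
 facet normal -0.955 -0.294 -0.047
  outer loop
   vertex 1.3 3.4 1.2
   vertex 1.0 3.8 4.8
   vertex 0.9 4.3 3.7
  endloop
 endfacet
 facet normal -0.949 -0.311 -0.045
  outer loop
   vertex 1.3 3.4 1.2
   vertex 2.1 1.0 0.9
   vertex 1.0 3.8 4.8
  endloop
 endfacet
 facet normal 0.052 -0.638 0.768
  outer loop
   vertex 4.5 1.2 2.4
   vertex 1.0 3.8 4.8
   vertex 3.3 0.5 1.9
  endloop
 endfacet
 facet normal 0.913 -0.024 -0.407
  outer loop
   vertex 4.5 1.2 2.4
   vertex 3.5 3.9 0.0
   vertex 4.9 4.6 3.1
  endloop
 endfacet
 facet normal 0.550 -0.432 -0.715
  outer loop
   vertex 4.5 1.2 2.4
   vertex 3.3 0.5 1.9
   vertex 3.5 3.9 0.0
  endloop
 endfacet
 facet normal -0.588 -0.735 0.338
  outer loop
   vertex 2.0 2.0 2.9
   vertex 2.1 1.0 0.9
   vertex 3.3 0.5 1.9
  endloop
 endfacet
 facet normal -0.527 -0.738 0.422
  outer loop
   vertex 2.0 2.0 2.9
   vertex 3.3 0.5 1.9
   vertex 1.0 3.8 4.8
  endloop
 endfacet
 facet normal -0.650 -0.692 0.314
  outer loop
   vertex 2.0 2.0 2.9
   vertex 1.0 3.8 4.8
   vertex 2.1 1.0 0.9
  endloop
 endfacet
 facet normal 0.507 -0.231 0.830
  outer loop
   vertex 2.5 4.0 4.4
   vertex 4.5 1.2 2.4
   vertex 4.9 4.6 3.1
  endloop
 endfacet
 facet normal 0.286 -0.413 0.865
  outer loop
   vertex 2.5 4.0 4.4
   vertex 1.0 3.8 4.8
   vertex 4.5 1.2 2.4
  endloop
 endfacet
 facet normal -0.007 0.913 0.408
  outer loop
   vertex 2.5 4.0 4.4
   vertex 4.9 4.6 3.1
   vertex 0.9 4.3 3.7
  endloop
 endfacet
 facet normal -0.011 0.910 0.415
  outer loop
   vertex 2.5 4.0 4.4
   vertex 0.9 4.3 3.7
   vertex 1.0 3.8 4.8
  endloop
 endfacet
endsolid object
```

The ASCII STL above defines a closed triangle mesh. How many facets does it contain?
16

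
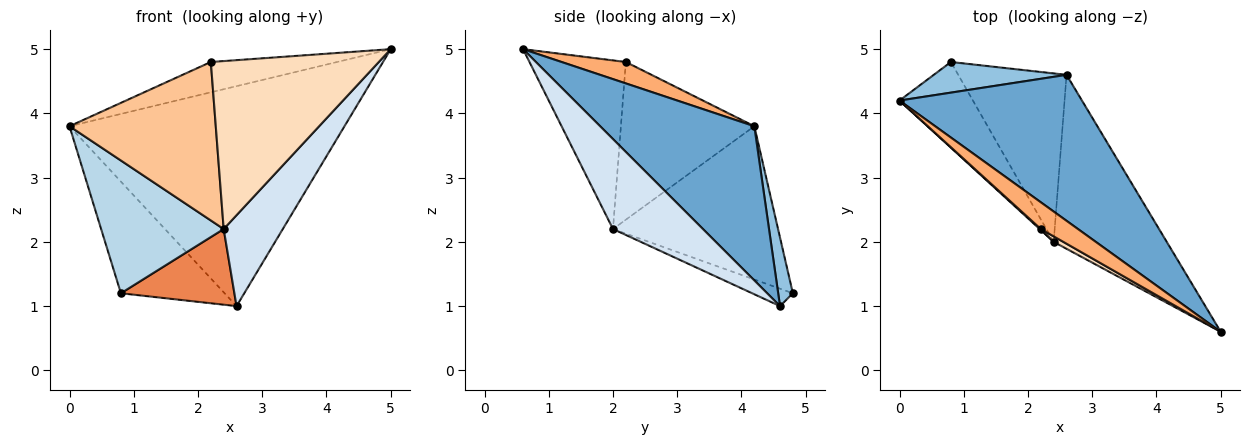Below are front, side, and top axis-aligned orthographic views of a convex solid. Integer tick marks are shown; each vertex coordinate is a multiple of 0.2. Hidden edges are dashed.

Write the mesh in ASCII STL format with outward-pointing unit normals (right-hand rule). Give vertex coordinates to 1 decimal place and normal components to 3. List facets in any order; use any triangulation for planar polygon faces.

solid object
 facet normal 0.423 0.755 0.501
  outer loop
   vertex 2.6 4.6 1.0
   vertex 0.0 4.2 3.8
   vertex 5.0 0.6 5.0
  endloop
 endfacet
 facet normal 0.135 0.956 0.262
  outer loop
   vertex 0.8 4.8 1.2
   vertex 0.0 4.2 3.8
   vertex 2.6 4.6 1.0
  endloop
 endfacet
 facet normal -0.749 -0.556 -0.359
  outer loop
   vertex 2.4 2.0 2.2
   vertex 0.0 4.2 3.8
   vertex 0.8 4.8 1.2
  endloop
 endfacet
 facet normal 0.576 -0.379 -0.724
  outer loop
   vertex 2.4 2.0 2.2
   vertex 2.6 4.6 1.0
   vertex 5.0 0.6 5.0
  endloop
 endfacet
 facet normal -0.145 -0.405 -0.903
  outer loop
   vertex 2.4 2.0 2.2
   vertex 0.8 4.8 1.2
   vertex 2.6 4.6 1.0
  endloop
 endfacet
 facet normal 0.356 0.701 0.618
  outer loop
   vertex 2.2 2.2 4.8
   vertex 5.0 0.6 5.0
   vertex 0.0 4.2 3.8
  endloop
 endfacet
 facet normal -0.674 -0.739 0.005
  outer loop
   vertex 2.2 2.2 4.8
   vertex 0.0 4.2 3.8
   vertex 2.4 2.0 2.2
  endloop
 endfacet
 facet normal -0.497 -0.867 0.028
  outer loop
   vertex 2.2 2.2 4.8
   vertex 2.4 2.0 2.2
   vertex 5.0 0.6 5.0
  endloop
 endfacet
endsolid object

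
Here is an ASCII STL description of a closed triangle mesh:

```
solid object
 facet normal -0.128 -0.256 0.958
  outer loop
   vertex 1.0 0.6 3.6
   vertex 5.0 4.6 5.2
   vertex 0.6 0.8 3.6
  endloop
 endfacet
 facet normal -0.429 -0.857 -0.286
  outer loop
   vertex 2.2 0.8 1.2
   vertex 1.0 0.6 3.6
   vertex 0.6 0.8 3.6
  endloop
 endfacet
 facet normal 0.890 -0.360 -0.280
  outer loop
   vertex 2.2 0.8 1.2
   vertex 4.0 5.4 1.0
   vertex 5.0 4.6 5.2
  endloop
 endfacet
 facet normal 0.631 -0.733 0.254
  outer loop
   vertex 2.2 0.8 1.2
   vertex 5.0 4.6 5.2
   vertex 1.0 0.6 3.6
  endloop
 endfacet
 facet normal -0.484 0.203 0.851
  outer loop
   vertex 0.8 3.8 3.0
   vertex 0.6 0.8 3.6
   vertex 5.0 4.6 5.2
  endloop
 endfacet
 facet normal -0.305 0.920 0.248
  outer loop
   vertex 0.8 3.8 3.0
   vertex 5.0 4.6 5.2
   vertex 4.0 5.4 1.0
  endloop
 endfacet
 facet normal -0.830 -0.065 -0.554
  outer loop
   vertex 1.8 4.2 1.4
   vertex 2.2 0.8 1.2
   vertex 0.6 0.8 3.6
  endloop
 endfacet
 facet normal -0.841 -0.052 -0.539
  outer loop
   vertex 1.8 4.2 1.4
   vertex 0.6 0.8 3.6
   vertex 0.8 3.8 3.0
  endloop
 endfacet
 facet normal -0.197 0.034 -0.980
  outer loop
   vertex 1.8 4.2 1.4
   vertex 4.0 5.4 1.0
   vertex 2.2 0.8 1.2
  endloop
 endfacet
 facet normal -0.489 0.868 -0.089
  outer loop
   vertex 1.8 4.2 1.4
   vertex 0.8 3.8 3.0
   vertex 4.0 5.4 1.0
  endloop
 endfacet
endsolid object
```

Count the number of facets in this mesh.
10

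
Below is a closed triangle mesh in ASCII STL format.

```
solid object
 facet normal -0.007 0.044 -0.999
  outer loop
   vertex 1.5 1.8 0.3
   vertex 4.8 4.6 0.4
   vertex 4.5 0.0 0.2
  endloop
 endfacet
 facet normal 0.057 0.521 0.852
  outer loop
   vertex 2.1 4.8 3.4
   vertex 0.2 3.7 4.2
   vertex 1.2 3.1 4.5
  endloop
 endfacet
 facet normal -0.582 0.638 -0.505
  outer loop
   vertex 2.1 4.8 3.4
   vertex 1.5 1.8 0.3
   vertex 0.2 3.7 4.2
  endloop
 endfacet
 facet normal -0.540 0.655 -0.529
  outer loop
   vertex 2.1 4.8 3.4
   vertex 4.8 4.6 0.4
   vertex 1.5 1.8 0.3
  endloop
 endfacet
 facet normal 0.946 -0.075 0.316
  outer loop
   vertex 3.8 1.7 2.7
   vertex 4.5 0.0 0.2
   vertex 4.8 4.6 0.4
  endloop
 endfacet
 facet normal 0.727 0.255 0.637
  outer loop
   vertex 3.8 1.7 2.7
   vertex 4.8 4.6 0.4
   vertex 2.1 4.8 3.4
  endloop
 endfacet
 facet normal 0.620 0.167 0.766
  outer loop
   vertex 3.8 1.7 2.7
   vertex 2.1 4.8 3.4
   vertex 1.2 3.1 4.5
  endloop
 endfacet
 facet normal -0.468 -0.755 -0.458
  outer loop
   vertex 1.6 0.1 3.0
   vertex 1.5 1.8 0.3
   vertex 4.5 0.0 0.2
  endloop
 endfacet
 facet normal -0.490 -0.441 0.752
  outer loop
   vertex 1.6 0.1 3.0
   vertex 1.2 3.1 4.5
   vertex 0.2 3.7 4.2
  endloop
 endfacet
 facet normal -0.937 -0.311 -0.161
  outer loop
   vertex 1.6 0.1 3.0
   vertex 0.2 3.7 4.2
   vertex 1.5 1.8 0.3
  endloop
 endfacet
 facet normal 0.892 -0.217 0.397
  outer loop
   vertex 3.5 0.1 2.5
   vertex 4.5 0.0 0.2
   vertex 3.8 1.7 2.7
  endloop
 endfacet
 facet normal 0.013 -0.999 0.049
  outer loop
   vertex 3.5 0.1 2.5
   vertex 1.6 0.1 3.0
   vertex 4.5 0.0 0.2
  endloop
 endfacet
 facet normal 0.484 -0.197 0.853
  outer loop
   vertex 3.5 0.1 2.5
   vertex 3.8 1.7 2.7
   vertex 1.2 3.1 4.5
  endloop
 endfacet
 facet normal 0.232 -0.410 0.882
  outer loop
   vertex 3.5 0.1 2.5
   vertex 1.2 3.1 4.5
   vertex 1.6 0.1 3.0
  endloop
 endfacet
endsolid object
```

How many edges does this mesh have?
21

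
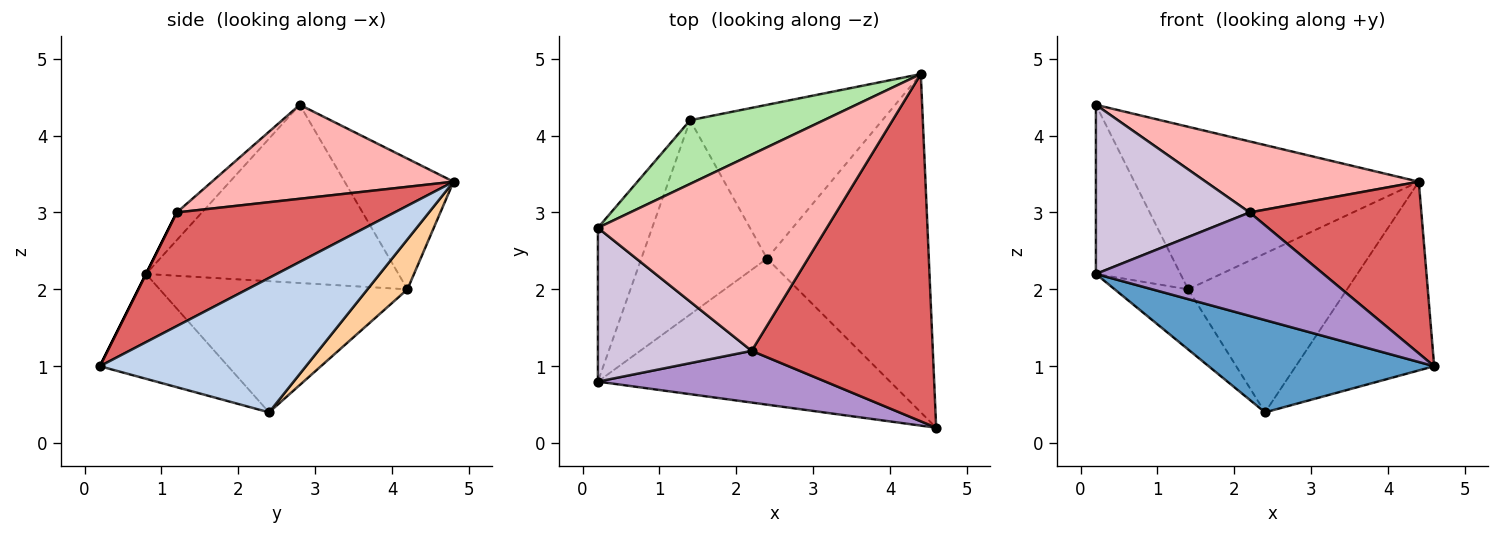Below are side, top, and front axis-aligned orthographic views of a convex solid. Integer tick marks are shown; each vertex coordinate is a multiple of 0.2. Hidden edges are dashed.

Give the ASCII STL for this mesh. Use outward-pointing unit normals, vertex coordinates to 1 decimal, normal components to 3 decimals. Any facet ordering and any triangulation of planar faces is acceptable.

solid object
 facet normal -0.290 -0.511 -0.809
  outer loop
   vertex 2.4 2.4 0.4
   vertex 4.6 0.2 1.0
   vertex 0.2 0.8 2.2
  endloop
 endfacet
 facet normal 0.587 0.394 -0.707
  outer loop
   vertex 2.4 2.4 0.4
   vertex 4.4 4.8 3.4
   vertex 4.6 0.2 1.0
  endloop
 endfacet
 facet normal -0.706 0.209 -0.677
  outer loop
   vertex 1.4 4.2 2.0
   vertex 2.4 2.4 0.4
   vertex 0.2 0.8 2.2
  endloop
 endfacet
 facet normal 0.178 0.707 -0.684
  outer loop
   vertex 1.4 4.2 2.0
   vertex 4.4 4.8 3.4
   vertex 2.4 2.4 0.4
  endloop
 endfacet
 facet normal -0.911 0.305 -0.277
  outer loop
   vertex 0.2 2.8 4.4
   vertex 1.4 4.2 2.0
   vertex 0.2 0.8 2.2
  endloop
 endfacet
 facet normal -0.336 0.877 0.344
  outer loop
   vertex 0.2 2.8 4.4
   vertex 4.4 4.8 3.4
   vertex 1.4 4.2 2.0
  endloop
 endfacet
 facet normal 0.490 -0.386 0.781
  outer loop
   vertex 2.2 1.2 3.0
   vertex 4.6 0.2 1.0
   vertex 4.4 4.8 3.4
  endloop
 endfacet
 facet normal 0.360 -0.318 0.877
  outer loop
   vertex 2.2 1.2 3.0
   vertex 4.4 4.8 3.4
   vertex 0.2 2.8 4.4
  endloop
 endfacet
 facet normal 0.000 -0.894 0.447
  outer loop
   vertex 2.2 1.2 3.0
   vertex 0.2 0.8 2.2
   vertex 4.6 0.2 1.0
  endloop
 endfacet
 facet normal -0.120 -0.735 0.668
  outer loop
   vertex 2.2 1.2 3.0
   vertex 0.2 2.8 4.4
   vertex 0.2 0.8 2.2
  endloop
 endfacet
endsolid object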